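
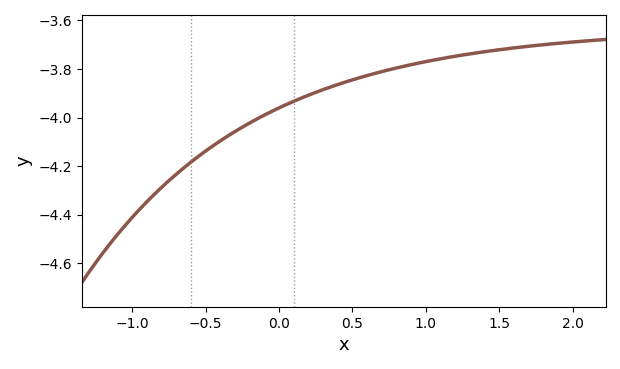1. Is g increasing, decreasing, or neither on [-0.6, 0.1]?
increasing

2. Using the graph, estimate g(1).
-3.77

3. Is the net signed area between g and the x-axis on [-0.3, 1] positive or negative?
negative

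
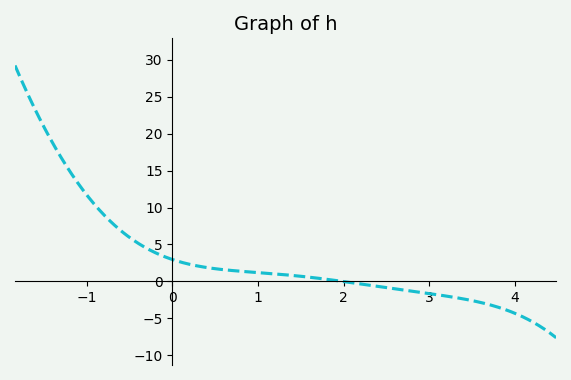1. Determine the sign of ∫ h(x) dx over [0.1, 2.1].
positive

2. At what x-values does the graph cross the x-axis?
1.98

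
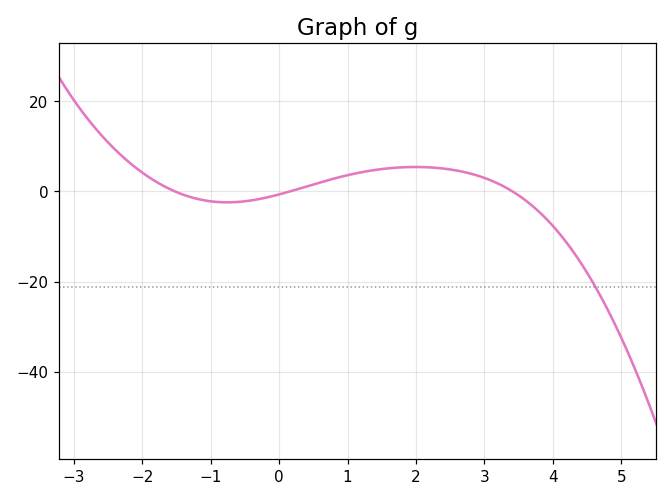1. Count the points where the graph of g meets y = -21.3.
1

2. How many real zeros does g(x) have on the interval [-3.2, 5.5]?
3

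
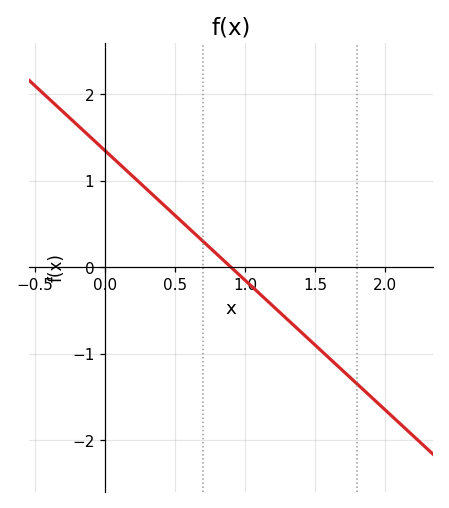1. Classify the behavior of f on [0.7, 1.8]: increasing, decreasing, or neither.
decreasing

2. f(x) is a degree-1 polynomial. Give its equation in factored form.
y = -1.5(x - 0.9)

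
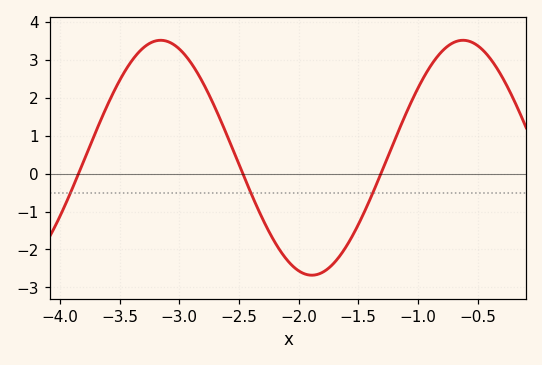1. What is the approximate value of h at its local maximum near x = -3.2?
3.52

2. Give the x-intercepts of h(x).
-3.84, -2.47, -1.31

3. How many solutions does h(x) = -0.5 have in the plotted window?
3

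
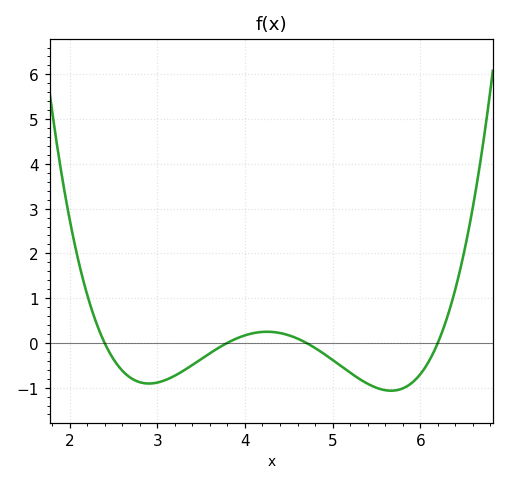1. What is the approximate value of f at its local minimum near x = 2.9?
-0.9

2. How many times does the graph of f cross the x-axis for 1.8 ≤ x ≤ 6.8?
4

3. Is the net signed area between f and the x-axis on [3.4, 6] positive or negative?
negative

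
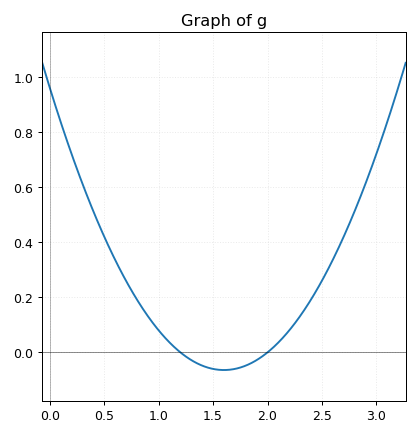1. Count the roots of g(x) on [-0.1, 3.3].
2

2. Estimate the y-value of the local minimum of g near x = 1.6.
-0.06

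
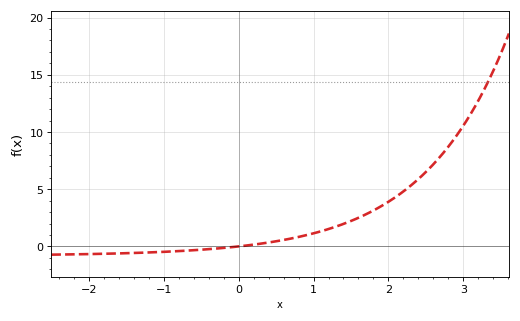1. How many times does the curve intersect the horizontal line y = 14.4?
1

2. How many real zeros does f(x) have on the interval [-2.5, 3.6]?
1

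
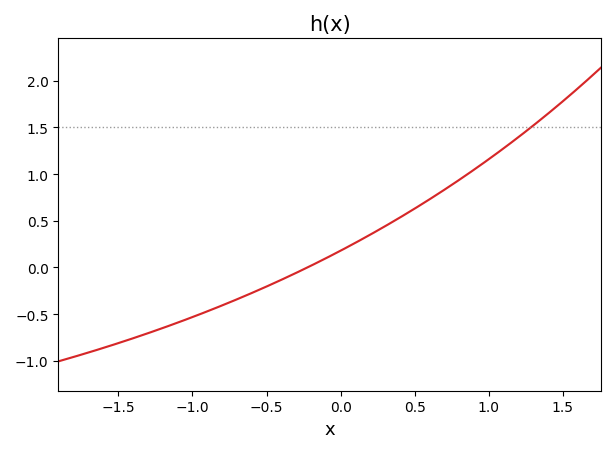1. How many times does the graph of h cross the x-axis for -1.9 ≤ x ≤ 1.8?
1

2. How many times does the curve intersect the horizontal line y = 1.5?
1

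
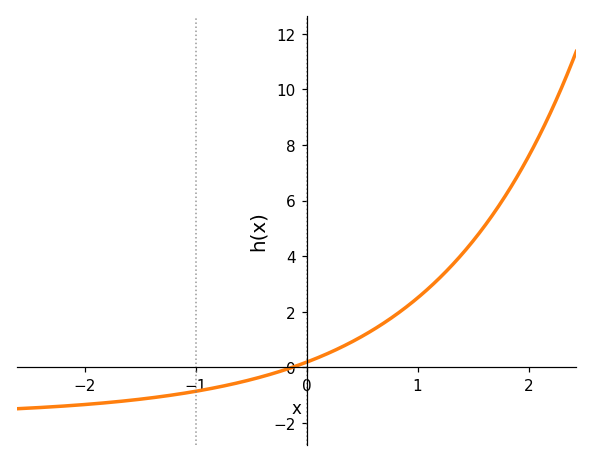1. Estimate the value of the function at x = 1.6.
5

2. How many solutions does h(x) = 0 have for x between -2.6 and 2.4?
1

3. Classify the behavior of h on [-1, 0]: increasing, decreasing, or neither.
increasing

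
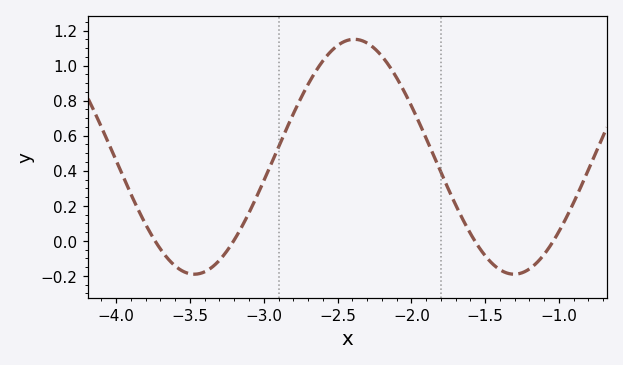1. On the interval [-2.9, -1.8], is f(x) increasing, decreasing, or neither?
neither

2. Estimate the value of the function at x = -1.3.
-0.18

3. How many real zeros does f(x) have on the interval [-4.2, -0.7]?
4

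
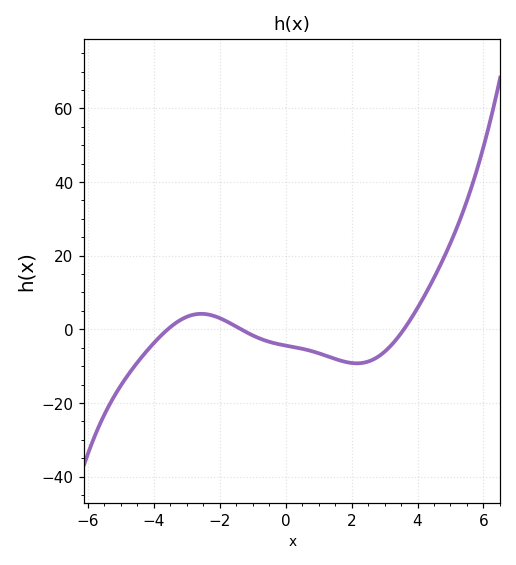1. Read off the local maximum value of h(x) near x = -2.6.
4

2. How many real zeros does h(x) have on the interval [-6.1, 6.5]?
3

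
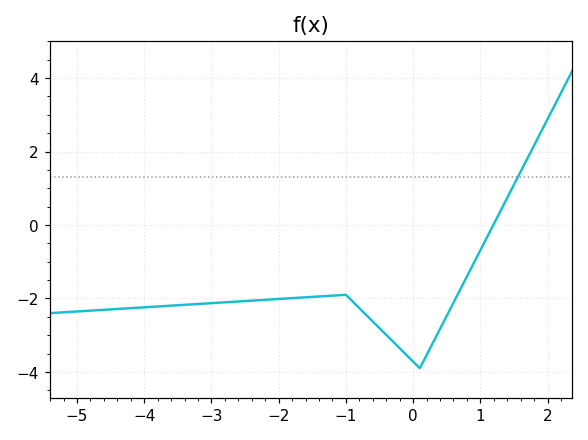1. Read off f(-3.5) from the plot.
-2.18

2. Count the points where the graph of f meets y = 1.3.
1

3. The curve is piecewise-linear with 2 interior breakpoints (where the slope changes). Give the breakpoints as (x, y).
(-1, -1.9); (0.1, -3.9)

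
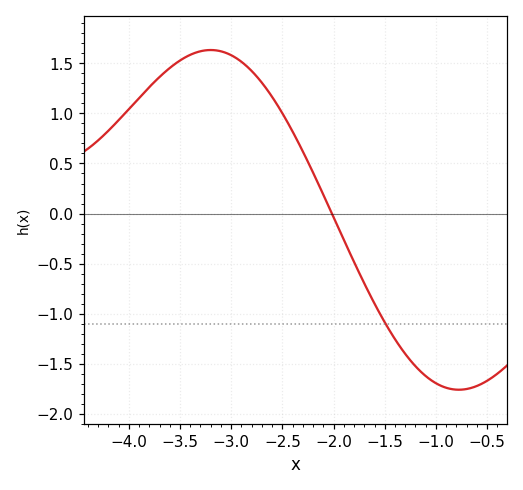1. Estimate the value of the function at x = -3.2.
1.65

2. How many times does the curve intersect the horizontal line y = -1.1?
1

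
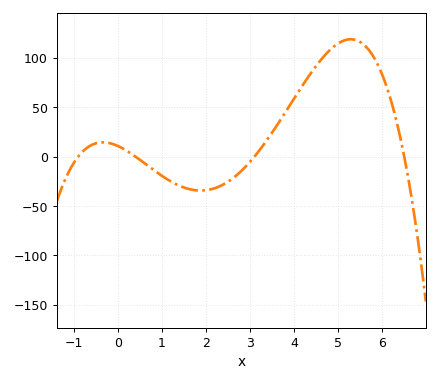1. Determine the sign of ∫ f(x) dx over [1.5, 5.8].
positive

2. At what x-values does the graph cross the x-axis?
-0.9, 0.4, 3.1, 6.5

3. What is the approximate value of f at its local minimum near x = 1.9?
-34.3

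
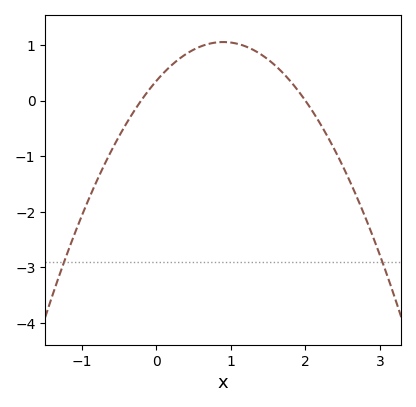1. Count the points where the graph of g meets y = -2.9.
2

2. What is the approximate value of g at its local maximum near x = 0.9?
1.05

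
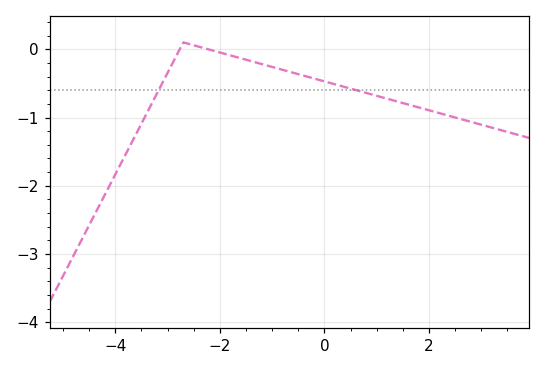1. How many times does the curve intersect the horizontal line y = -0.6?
2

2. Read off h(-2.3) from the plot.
0.015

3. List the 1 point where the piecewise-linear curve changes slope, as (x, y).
(-2.7, 0.1)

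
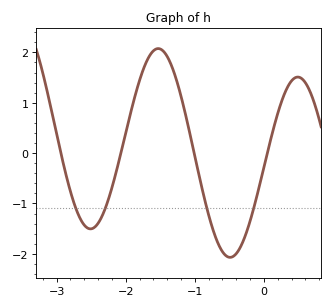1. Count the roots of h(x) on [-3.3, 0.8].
4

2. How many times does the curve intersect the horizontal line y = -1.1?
4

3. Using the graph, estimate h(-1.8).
1.4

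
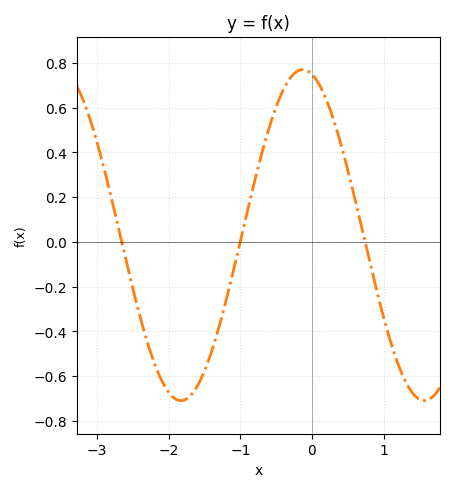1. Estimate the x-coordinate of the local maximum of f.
-0.1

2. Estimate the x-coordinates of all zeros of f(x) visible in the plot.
-2.7, -1, 0.7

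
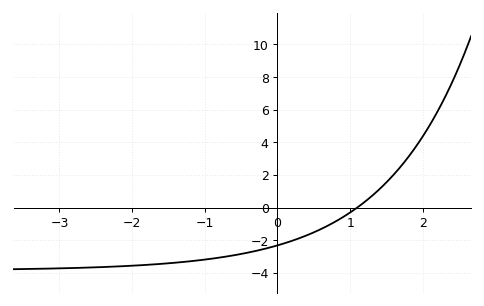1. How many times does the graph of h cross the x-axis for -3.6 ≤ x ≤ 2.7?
1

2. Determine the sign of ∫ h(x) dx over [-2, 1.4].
negative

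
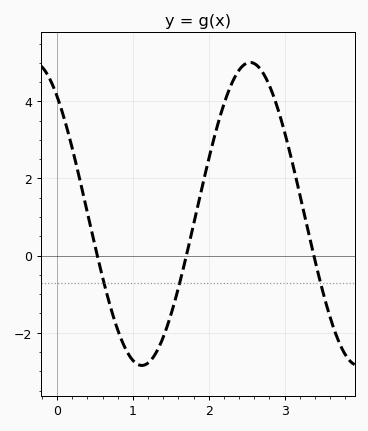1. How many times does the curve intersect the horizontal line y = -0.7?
3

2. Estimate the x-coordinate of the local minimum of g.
1.12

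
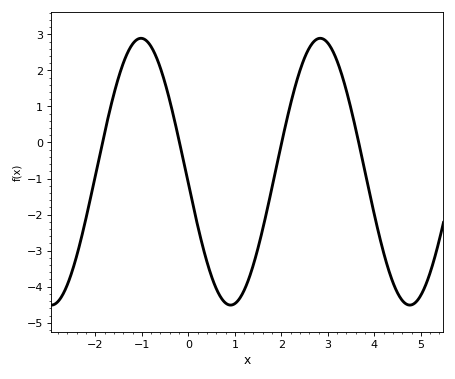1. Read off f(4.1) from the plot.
-2.55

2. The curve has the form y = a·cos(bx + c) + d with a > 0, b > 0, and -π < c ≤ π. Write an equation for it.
y = 3.7cos(1.63x + 1.66) - 0.81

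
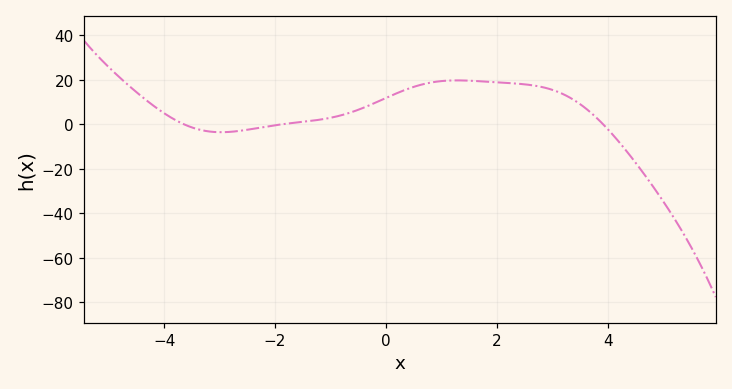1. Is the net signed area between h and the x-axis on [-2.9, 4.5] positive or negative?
positive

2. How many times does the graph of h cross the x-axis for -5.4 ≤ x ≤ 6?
3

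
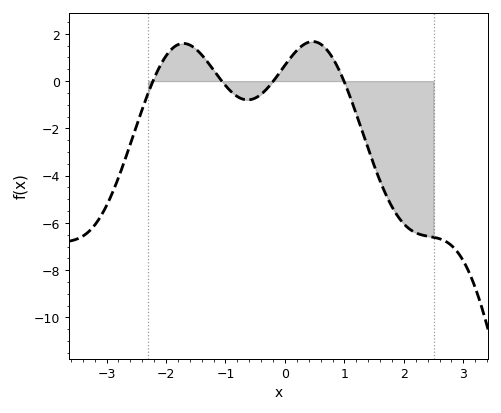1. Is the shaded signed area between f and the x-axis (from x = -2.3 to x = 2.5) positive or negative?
negative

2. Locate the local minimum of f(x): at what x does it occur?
-0.6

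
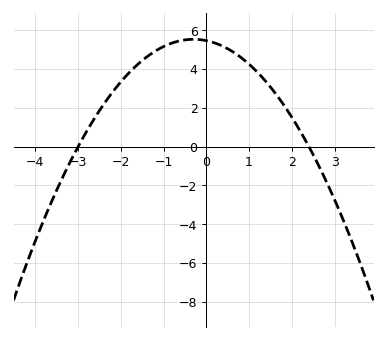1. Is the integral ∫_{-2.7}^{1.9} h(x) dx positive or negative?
positive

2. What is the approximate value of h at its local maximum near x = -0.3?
5.54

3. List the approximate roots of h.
-3, 2.4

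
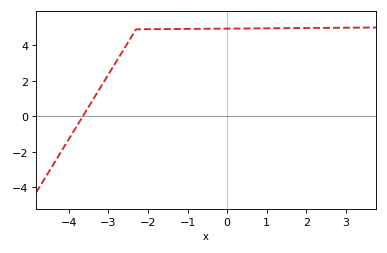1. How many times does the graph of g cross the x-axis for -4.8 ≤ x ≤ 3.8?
1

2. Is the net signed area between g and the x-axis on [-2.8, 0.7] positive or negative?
positive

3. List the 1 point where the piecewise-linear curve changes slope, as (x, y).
(-2.3, 4.9)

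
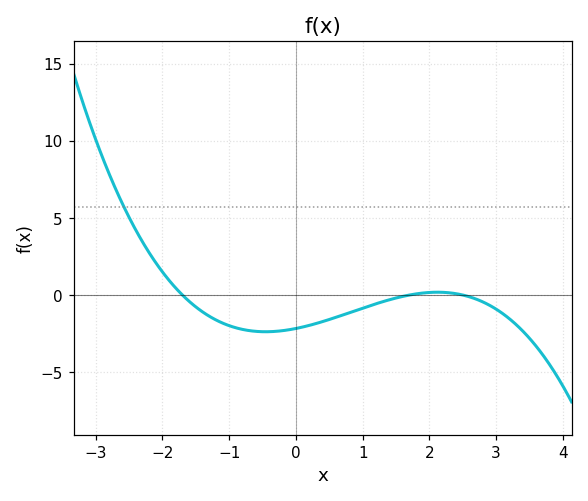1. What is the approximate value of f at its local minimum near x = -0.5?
-2.5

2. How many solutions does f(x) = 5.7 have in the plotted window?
1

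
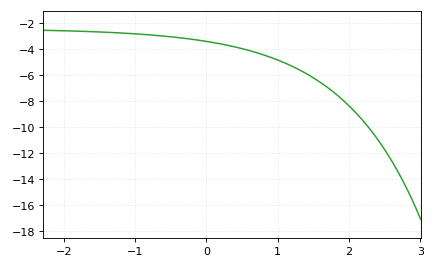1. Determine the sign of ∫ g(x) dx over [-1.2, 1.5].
negative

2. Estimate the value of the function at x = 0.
-3.4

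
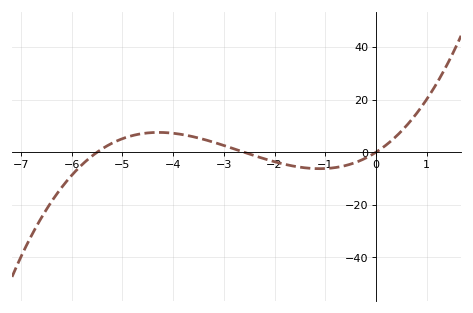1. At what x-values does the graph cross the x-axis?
-5.4, -2.6, 0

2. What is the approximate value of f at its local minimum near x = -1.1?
-6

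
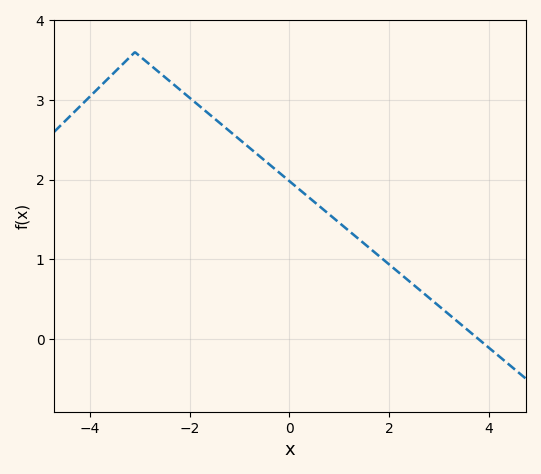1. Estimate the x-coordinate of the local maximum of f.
-3.2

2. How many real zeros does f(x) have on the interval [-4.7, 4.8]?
1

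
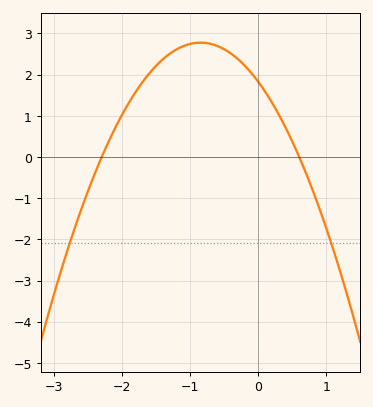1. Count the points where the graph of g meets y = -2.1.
2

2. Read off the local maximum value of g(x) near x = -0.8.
2.78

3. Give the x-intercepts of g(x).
-2.3, 0.6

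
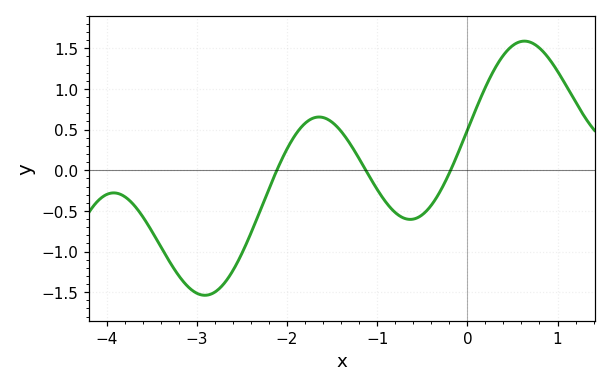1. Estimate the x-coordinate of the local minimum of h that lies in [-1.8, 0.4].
-0.6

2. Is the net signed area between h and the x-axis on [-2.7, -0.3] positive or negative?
negative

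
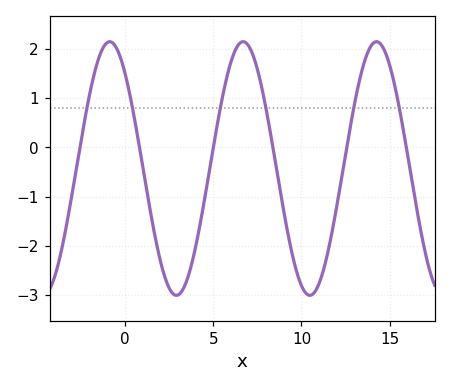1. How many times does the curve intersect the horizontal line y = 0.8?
6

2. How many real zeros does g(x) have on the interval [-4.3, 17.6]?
6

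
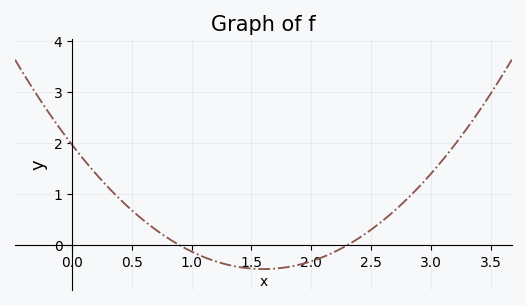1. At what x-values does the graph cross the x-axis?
0.9, 2.3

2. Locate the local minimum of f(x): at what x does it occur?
1.6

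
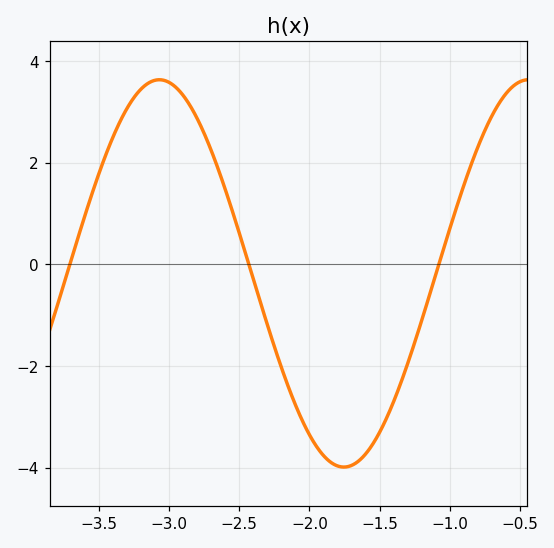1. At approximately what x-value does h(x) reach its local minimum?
-1.75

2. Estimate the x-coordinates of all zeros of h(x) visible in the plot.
-3.71, -2.43, -1.08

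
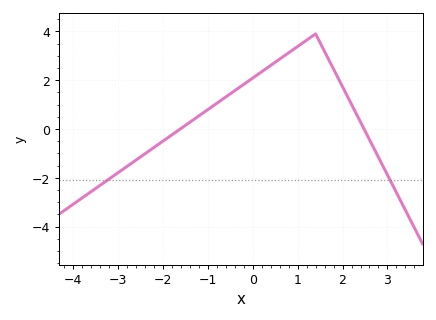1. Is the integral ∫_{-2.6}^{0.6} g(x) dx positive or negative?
positive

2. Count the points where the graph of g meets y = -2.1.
2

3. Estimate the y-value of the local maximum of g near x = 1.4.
3.9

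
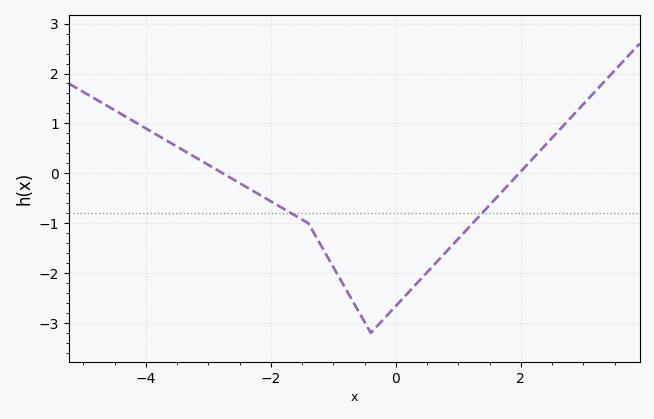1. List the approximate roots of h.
-2.8, 2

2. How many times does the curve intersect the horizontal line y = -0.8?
2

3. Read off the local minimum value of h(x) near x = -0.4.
-3.2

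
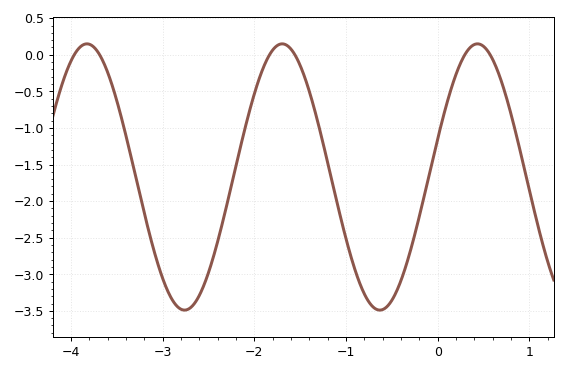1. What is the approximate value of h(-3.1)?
-2.65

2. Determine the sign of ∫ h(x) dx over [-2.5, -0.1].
negative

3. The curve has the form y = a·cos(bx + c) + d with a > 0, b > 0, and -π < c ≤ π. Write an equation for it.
y = 1.82cos(3x - 1.3) - 1.67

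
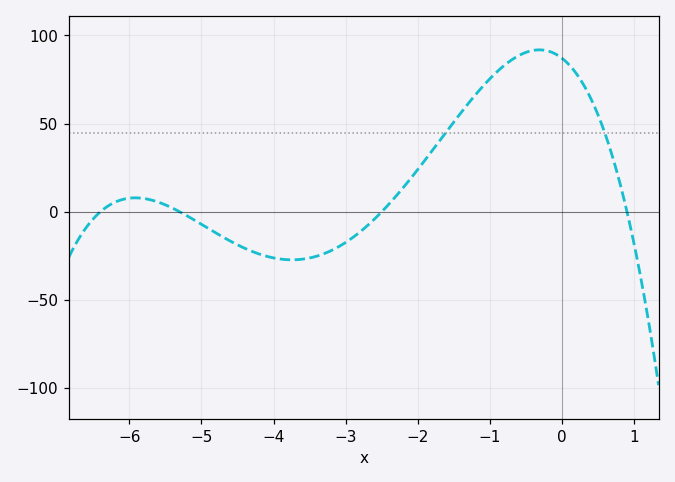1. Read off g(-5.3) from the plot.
0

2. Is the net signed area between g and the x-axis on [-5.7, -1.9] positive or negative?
negative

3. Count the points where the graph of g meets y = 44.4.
2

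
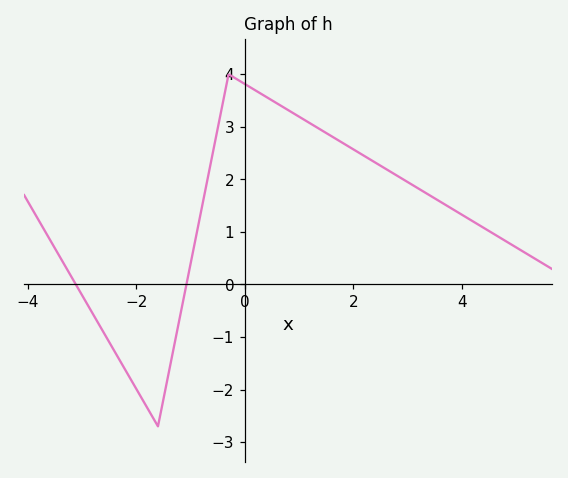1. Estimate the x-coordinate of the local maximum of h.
-0.2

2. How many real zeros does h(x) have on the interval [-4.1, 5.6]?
2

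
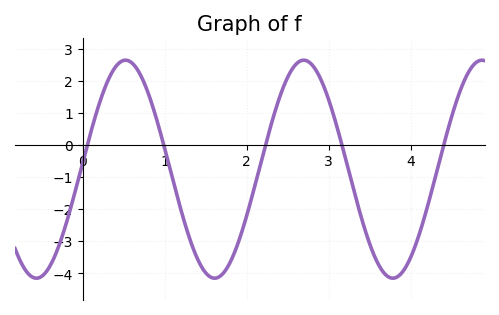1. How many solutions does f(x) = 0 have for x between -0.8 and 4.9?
5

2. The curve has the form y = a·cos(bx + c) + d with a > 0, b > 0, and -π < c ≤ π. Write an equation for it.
y = 3.4cos(2.89x - 1.51) - 0.76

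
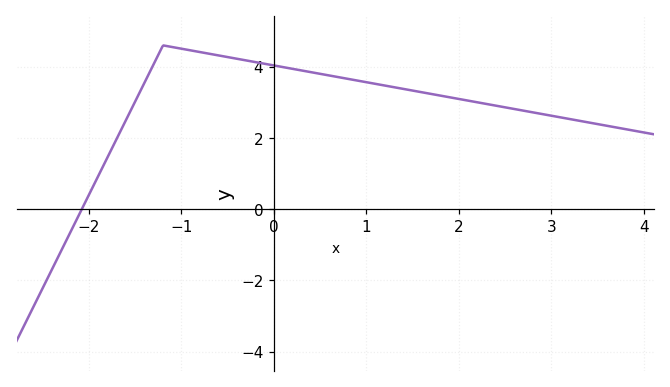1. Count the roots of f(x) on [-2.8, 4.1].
1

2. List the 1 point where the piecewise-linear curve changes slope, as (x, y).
(-1.2, 4.6)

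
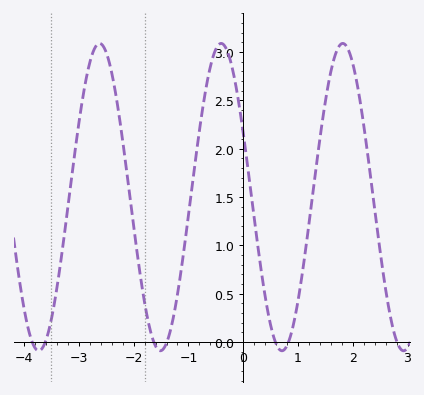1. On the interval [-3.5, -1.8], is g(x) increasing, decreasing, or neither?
neither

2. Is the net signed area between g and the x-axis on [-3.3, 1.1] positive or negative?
positive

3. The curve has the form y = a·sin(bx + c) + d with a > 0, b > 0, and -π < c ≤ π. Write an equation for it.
y = 1.59sin(2.8x + 2.7) + 1.5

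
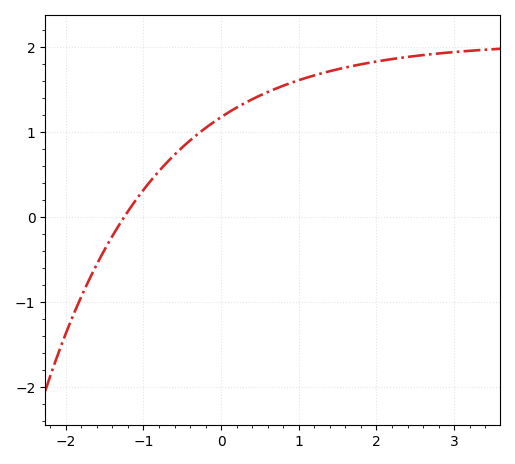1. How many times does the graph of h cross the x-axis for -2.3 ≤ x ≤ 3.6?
1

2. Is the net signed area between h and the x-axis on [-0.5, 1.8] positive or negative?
positive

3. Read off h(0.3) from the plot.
1.34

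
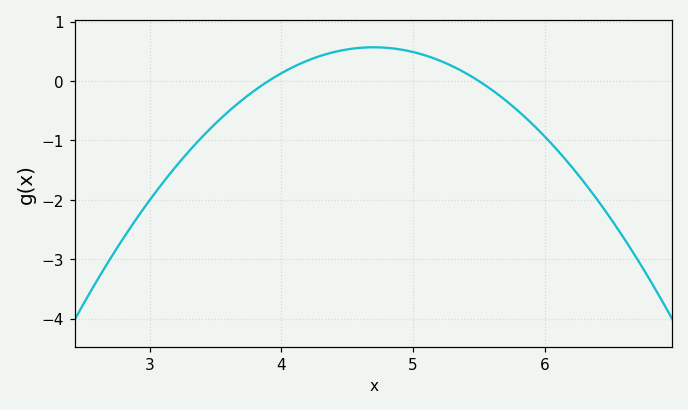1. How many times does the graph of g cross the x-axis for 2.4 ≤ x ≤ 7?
2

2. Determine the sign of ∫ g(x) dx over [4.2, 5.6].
positive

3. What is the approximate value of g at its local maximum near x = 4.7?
0.57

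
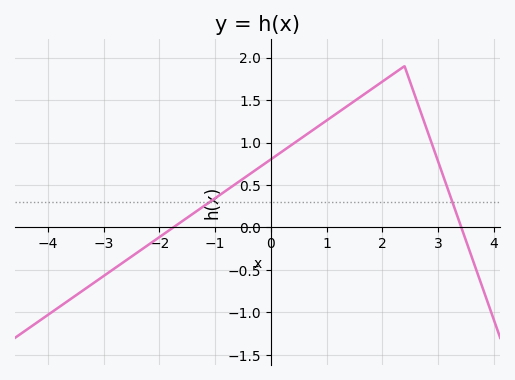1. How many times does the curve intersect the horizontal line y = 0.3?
2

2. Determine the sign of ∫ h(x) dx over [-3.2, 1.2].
positive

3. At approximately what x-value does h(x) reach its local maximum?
2.4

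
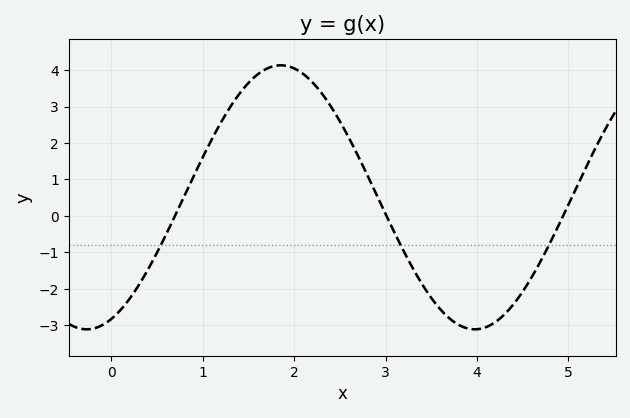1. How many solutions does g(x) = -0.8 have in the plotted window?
3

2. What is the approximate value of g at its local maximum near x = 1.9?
4.13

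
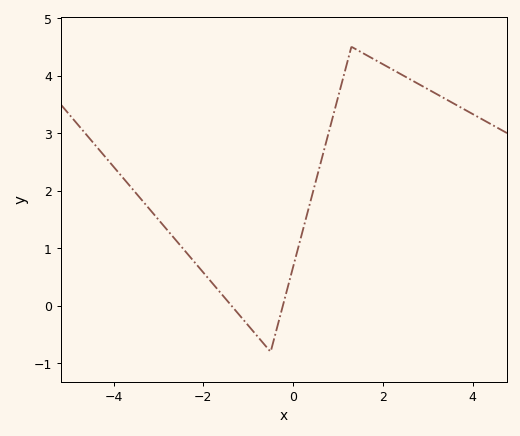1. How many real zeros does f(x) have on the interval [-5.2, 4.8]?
2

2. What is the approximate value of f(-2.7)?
1.22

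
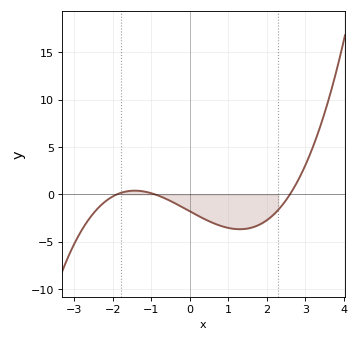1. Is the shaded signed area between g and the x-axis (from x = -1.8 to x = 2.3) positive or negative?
negative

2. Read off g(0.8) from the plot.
-3.5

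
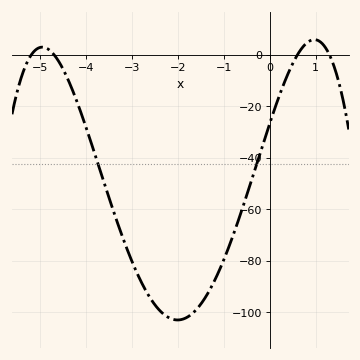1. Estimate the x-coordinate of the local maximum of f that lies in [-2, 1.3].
1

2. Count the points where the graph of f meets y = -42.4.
2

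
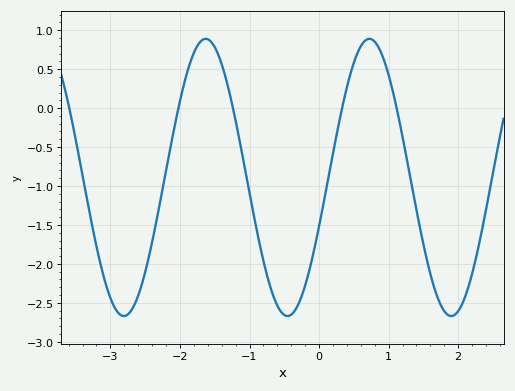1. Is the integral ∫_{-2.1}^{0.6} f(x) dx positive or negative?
negative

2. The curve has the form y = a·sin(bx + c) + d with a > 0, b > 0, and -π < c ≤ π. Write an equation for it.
y = 1.78sin(2.7x - 0.36) - 0.89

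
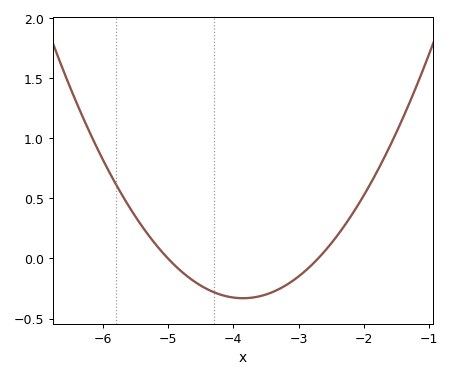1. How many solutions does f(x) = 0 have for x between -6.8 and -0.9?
2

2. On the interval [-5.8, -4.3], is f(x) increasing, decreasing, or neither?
decreasing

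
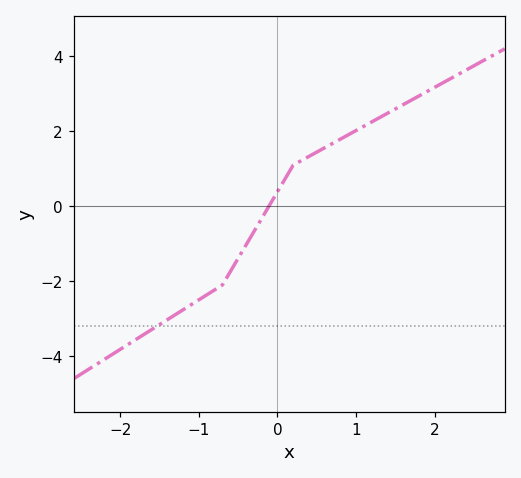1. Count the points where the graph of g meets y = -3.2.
1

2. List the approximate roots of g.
-0.1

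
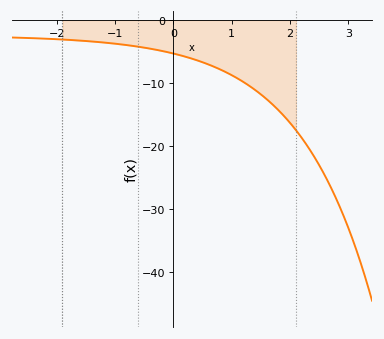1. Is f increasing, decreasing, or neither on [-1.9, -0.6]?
decreasing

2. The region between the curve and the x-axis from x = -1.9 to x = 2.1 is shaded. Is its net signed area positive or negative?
negative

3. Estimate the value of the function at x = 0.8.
-7.82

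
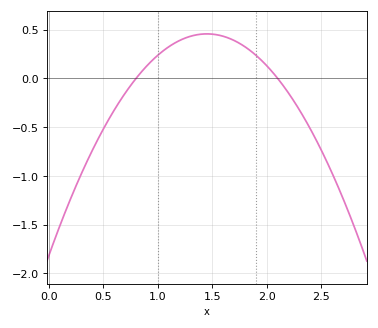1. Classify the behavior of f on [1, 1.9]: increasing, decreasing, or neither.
neither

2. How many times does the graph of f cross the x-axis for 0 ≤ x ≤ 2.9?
2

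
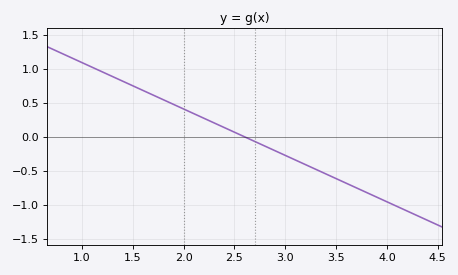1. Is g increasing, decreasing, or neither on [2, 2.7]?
decreasing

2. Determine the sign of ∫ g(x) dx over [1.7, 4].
negative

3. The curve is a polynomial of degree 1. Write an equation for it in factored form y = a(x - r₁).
y = -0.68(x - 2.6)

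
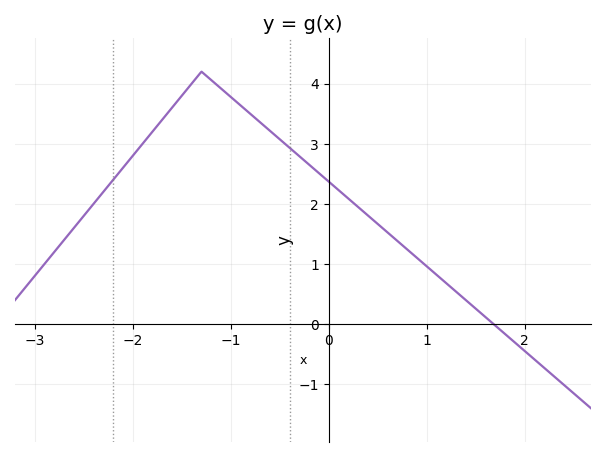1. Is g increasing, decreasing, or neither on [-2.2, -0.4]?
neither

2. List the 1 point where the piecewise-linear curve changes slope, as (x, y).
(-1.3, 4.2)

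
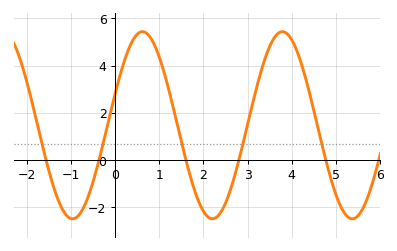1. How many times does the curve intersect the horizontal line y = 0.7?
5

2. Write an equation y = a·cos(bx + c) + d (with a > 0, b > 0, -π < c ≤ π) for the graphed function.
y = 3.96cos(1.98x - 1.22) + 1.48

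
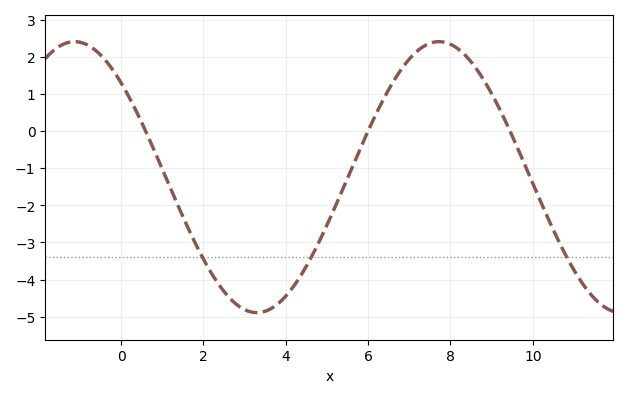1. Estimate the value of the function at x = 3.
-4.81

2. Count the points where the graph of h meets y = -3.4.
3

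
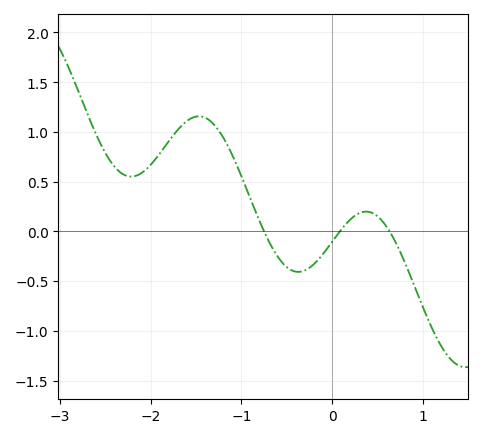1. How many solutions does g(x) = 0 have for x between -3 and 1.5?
3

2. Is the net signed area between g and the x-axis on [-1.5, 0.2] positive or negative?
positive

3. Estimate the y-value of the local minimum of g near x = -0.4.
-0.4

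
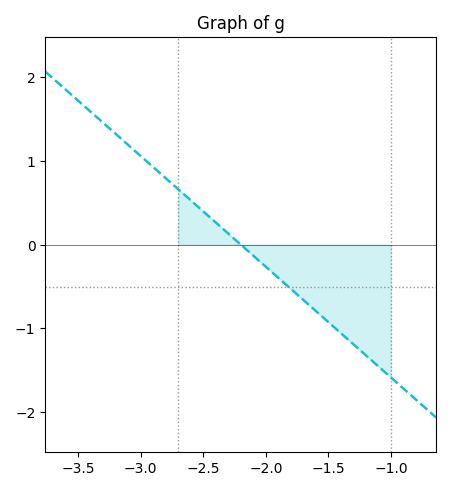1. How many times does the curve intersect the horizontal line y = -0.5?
1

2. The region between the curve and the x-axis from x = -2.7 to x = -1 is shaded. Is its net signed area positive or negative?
negative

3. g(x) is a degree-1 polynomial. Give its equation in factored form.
y = -1.32(x + 2.2)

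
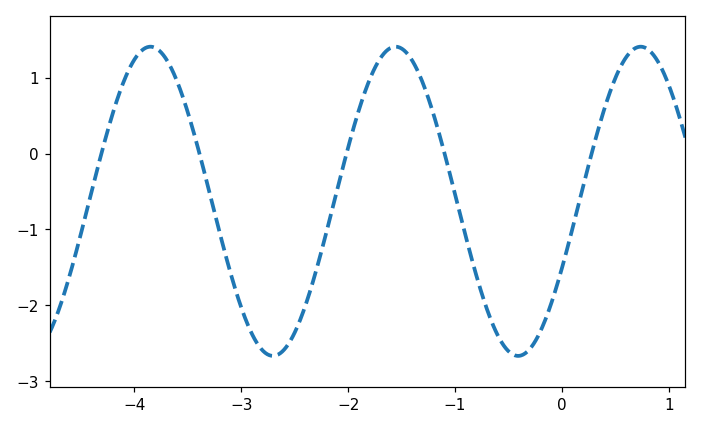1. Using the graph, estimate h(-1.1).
0.015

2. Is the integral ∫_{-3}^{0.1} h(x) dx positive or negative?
negative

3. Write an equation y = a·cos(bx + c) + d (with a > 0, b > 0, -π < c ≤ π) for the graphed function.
y = 2.04cos(2.74x - 2.02) - 0.63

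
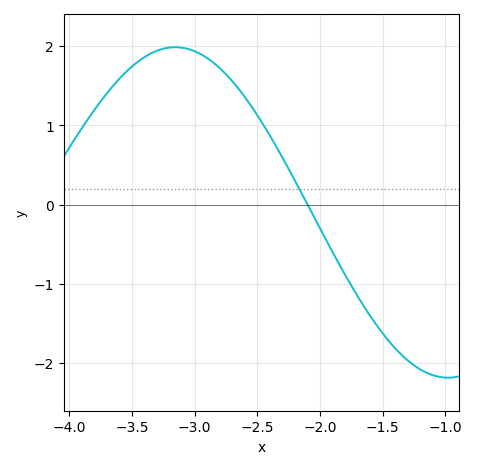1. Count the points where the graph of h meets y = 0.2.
1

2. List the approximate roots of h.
-2.1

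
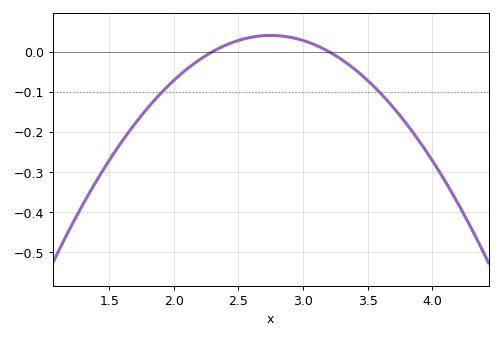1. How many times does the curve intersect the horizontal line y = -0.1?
2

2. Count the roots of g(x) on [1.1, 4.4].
2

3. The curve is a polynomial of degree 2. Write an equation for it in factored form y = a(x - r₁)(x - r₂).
y = -0.2(x - 2.3)(x - 3.2)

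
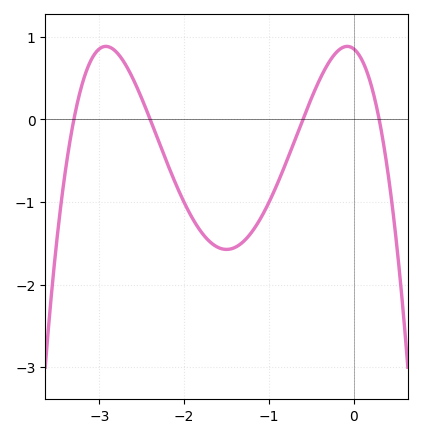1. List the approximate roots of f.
-3.3, -2.4, -0.6, 0.3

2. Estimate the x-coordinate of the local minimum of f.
-1.5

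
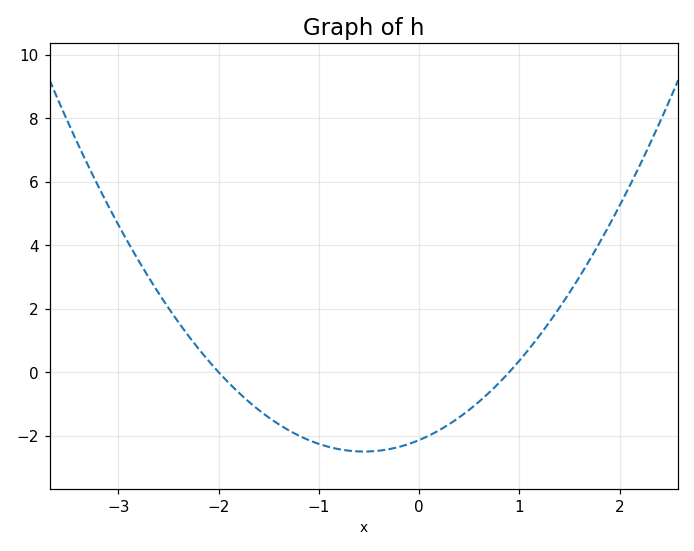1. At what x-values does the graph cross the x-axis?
-2, 0.9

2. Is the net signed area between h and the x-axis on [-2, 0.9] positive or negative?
negative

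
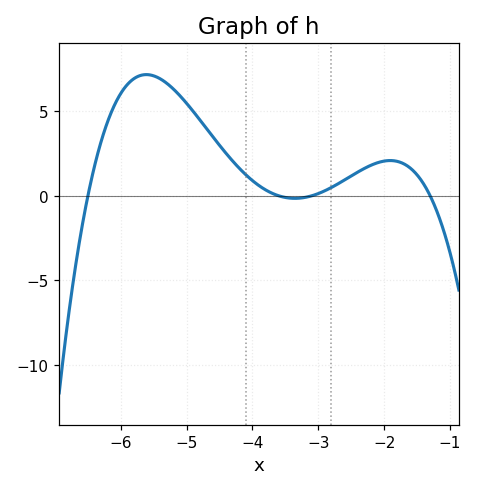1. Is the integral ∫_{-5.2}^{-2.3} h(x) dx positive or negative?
positive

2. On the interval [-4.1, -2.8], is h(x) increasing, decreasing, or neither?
neither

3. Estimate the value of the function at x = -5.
5.5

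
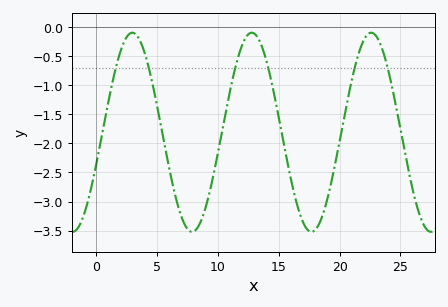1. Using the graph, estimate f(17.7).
-3.5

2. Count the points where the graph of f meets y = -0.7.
6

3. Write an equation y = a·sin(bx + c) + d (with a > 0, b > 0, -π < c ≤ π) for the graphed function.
y = 1.71sin(0.64x - 0.32) - 1.81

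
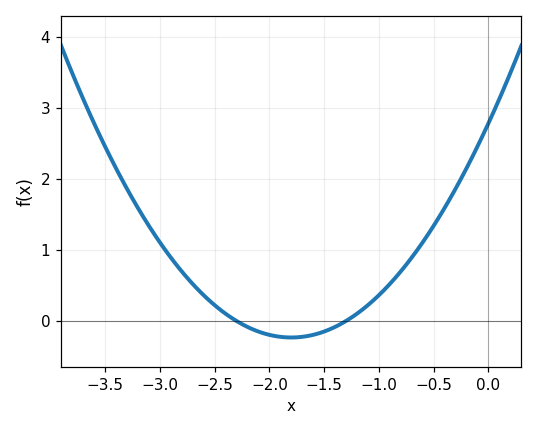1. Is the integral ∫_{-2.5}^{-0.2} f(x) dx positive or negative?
positive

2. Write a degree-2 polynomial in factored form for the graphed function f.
y = 0.93(x + 2.3)(x + 1.3)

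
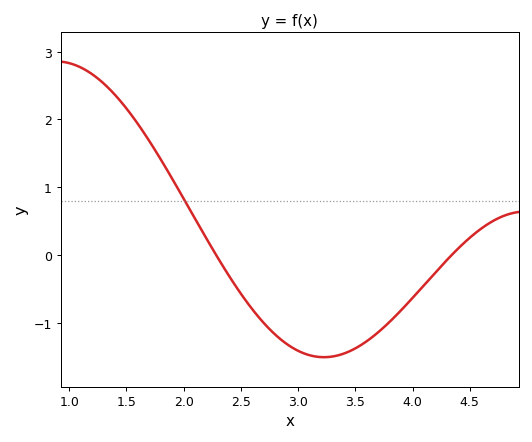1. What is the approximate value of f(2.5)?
-0.6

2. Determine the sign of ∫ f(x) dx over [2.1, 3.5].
negative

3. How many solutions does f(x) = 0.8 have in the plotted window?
1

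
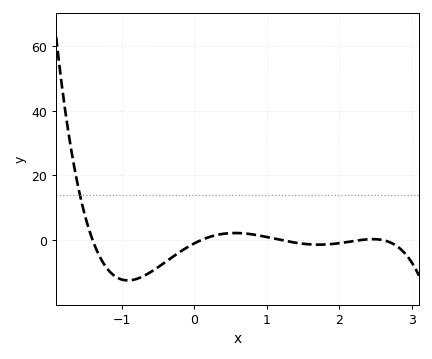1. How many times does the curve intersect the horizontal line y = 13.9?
1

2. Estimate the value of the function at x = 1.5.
-2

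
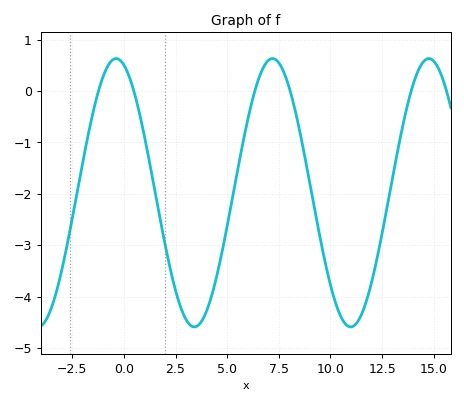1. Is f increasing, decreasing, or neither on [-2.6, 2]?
neither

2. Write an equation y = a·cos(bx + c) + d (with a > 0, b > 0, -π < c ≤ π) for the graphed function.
y = 2.61cos(0.83x + 0.31) - 1.98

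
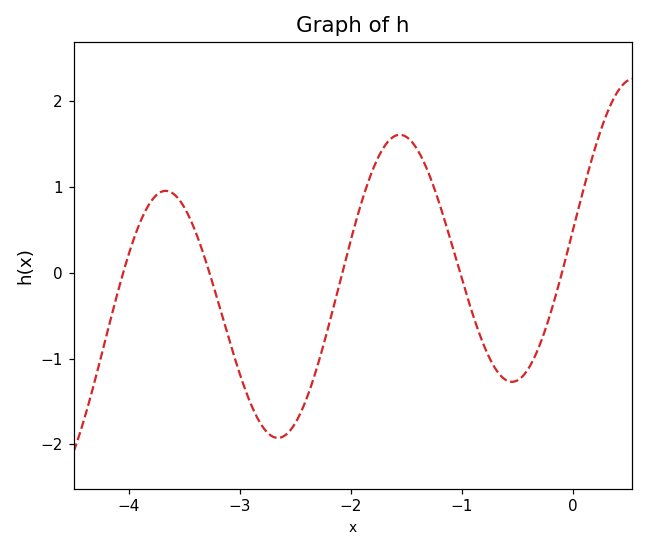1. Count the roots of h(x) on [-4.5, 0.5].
5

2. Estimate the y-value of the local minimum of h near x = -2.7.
-1.9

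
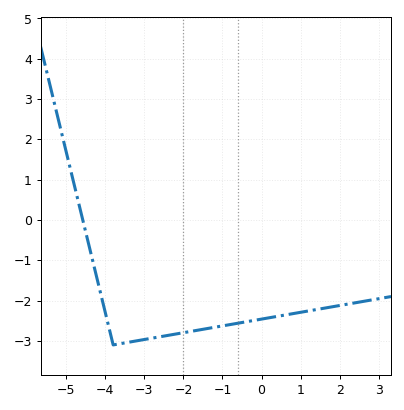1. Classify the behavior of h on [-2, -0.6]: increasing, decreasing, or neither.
increasing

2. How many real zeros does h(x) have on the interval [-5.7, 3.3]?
1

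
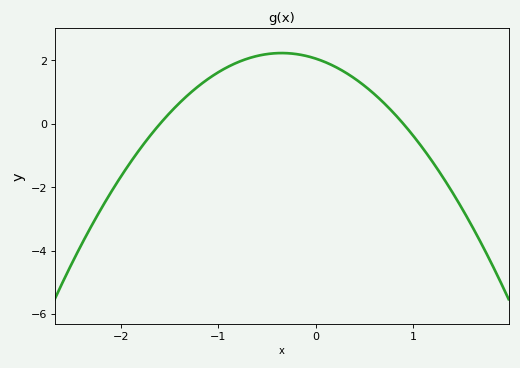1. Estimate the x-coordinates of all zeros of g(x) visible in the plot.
-1.6, 0.9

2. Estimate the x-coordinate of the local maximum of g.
-0.35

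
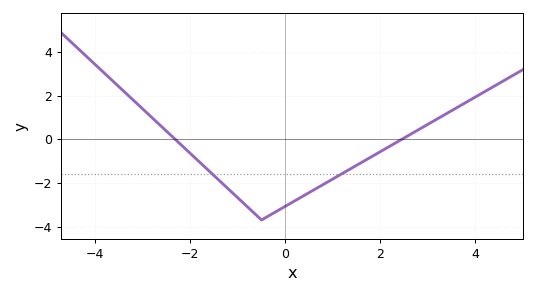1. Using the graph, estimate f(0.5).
-2.45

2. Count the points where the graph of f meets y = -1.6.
2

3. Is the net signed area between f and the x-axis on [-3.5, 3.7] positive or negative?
negative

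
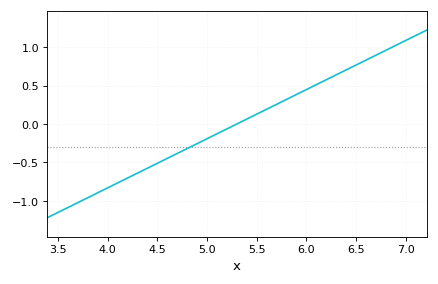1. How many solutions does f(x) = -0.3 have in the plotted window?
1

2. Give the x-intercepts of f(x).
5.3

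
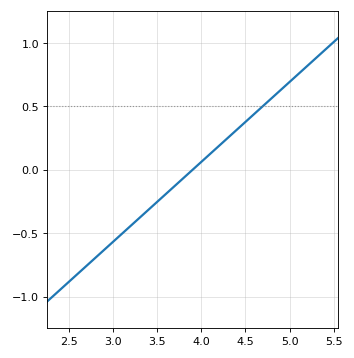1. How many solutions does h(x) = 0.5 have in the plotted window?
1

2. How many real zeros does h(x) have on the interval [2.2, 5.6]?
1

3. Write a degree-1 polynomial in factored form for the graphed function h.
y = 0.63(x - 3.9)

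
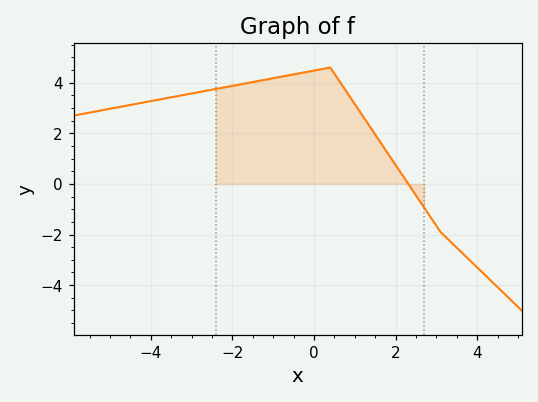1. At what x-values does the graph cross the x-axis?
2.4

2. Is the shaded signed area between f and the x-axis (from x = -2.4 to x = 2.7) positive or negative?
positive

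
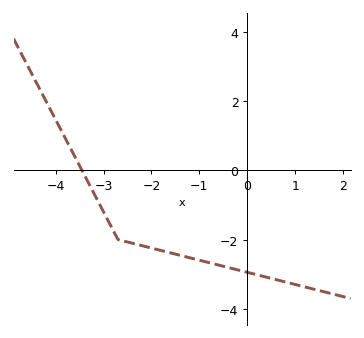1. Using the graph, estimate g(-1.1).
-2.6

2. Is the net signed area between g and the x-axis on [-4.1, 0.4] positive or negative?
negative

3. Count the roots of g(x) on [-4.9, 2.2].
1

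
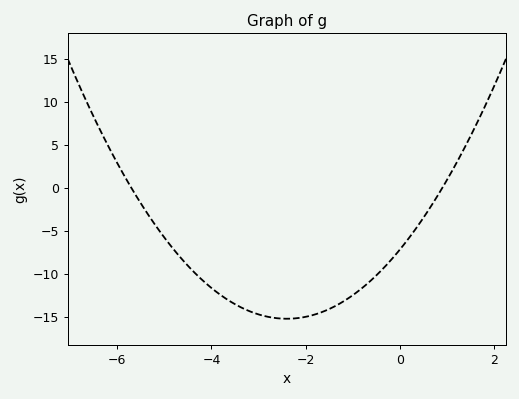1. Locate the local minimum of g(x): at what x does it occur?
-2.4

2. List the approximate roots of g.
-5.7, 0.9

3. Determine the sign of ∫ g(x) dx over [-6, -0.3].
negative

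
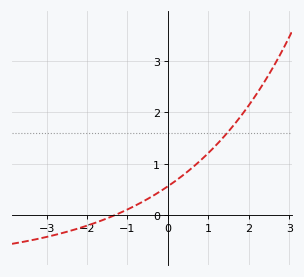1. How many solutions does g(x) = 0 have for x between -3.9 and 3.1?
1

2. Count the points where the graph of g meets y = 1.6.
1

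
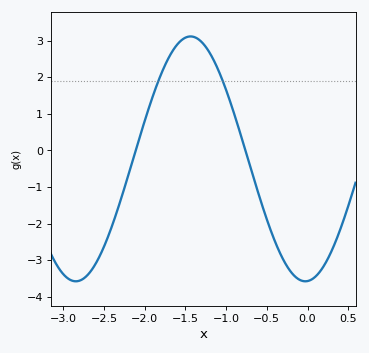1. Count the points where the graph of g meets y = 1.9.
2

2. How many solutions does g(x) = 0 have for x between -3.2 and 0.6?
2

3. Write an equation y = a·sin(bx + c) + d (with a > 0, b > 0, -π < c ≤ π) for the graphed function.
y = 3.35sin(2.2x - 1.5) - 0.23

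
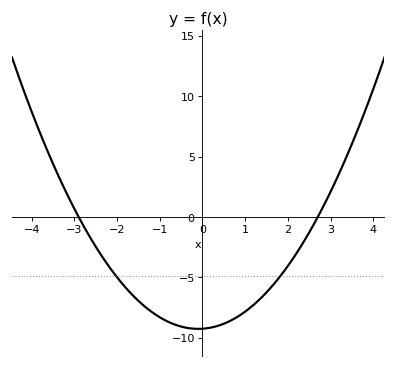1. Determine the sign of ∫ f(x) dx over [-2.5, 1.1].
negative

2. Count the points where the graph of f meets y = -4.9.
2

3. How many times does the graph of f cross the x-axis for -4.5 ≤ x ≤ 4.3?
2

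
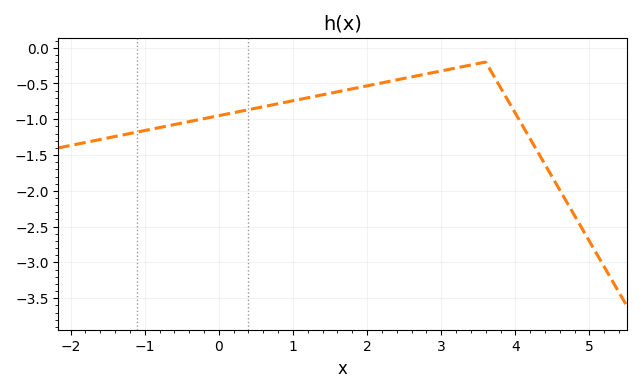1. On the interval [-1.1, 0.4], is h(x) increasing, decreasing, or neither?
increasing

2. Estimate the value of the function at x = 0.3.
-0.9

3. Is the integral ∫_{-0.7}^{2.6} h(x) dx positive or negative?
negative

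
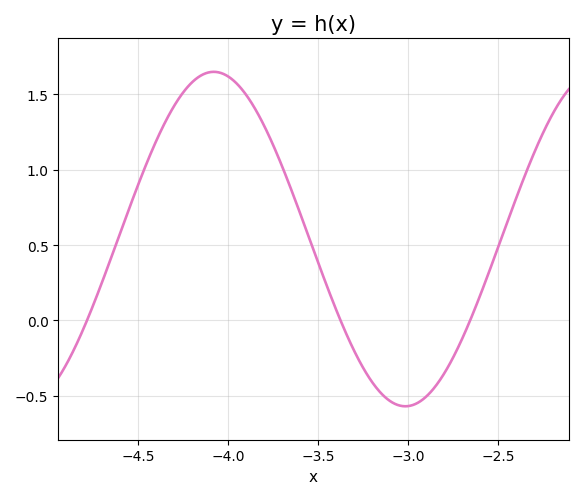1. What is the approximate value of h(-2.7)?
-0.125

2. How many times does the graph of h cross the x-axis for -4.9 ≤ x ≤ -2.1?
3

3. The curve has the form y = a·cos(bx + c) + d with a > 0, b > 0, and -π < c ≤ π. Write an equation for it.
y = 1.11cos(2.95x - 0.532) + 0.54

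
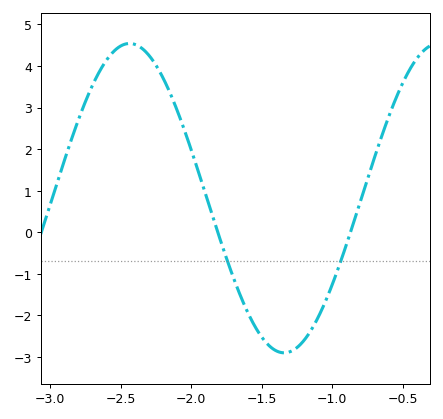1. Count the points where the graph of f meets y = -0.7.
2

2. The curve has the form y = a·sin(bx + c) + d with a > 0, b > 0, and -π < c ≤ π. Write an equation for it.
y = 3.72sin(2.87x + 2.28) + 0.82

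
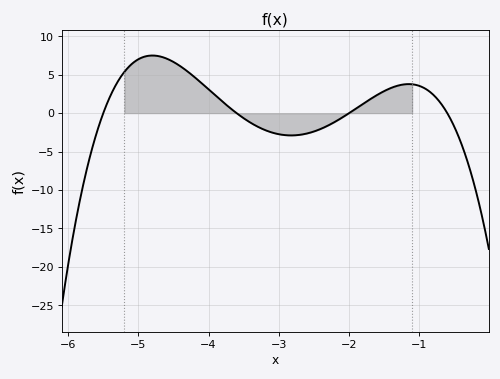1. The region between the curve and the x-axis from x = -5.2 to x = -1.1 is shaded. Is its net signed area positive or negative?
positive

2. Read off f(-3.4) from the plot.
-1.25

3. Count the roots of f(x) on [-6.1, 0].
4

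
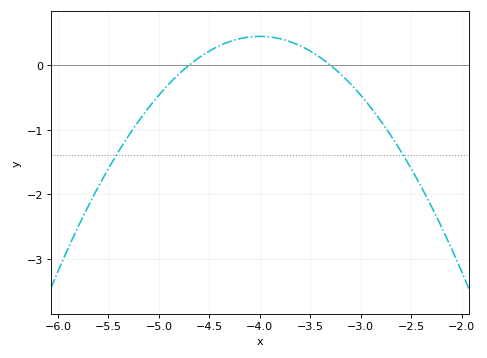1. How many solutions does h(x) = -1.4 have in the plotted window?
2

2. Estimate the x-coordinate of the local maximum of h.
-4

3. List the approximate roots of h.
-4.7, -3.3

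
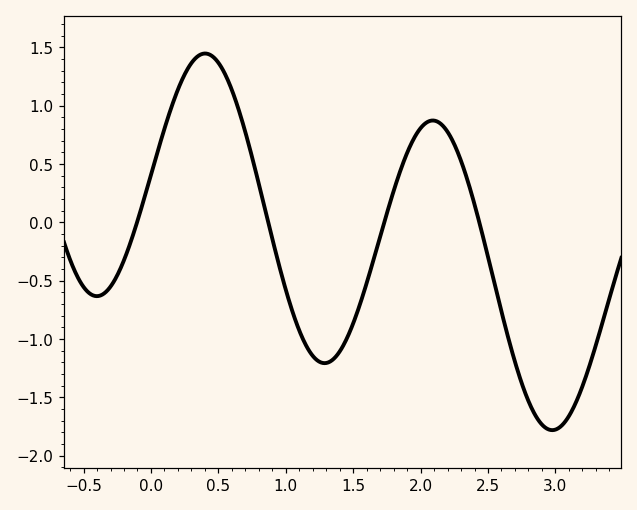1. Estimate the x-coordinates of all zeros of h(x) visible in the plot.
-0.1, 0.9, 1.7, 2.4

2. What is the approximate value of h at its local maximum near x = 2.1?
0.85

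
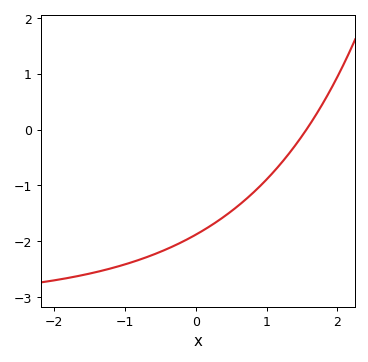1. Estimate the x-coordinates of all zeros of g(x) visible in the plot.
1.6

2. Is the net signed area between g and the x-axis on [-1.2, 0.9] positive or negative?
negative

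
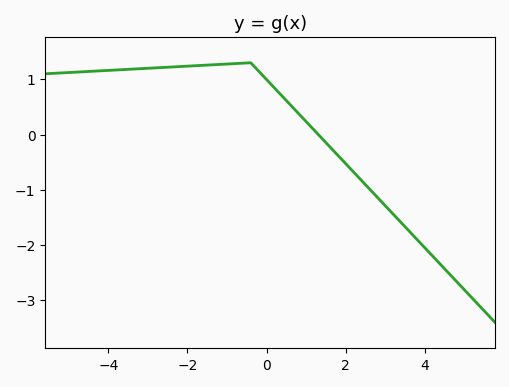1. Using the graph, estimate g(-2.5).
1.2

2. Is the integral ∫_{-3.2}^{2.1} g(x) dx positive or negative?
positive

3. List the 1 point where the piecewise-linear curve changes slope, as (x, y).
(-0.4, 1.3)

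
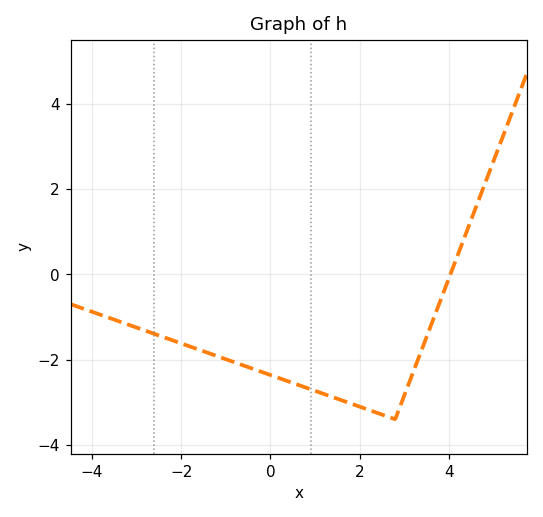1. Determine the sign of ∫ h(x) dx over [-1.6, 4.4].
negative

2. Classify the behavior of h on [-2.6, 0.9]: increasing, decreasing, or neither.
decreasing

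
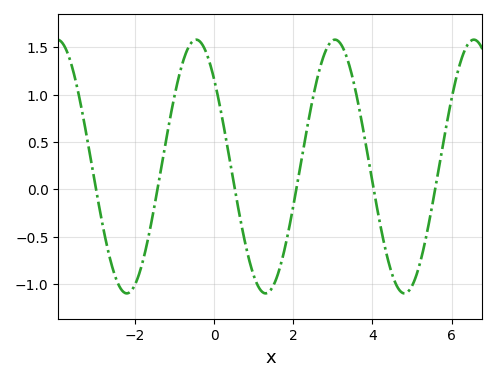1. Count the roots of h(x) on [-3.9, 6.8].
6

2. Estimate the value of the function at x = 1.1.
-1.02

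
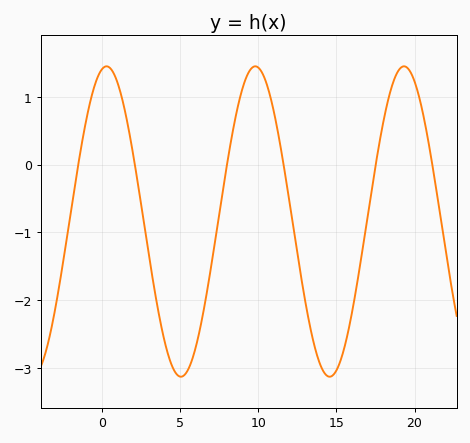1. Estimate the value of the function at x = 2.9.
-1.2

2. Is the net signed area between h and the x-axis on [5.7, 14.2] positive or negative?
negative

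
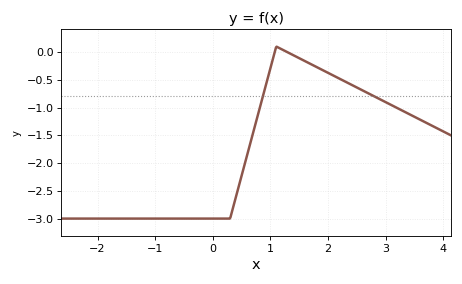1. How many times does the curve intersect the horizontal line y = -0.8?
2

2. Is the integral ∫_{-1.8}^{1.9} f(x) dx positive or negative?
negative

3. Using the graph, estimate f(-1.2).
-3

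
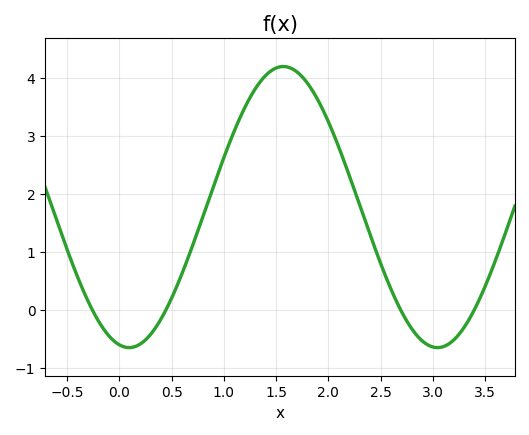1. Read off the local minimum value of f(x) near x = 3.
-0.65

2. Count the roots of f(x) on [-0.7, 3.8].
4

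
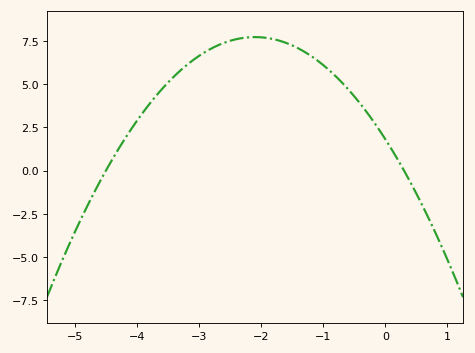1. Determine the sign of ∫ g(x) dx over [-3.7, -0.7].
positive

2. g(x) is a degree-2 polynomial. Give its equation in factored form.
y = -1.34(x + 4.5)(x - 0.3)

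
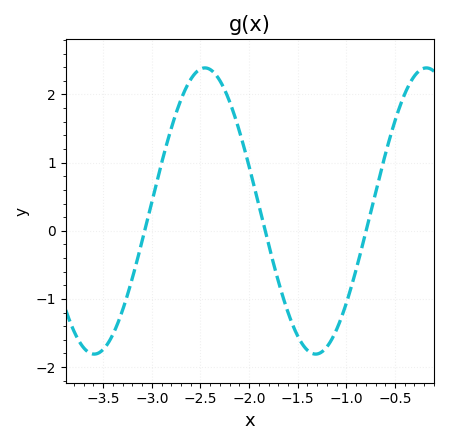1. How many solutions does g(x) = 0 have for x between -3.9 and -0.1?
3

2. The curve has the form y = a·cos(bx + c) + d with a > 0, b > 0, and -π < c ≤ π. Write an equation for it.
y = 2.1cos(2.76x + 0.492) + 0.29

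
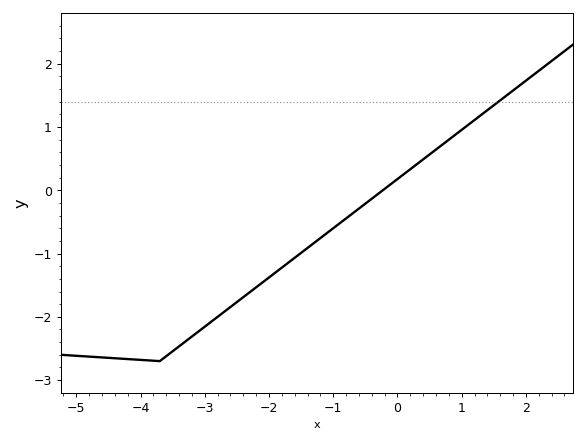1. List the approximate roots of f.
-0.228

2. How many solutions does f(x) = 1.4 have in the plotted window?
1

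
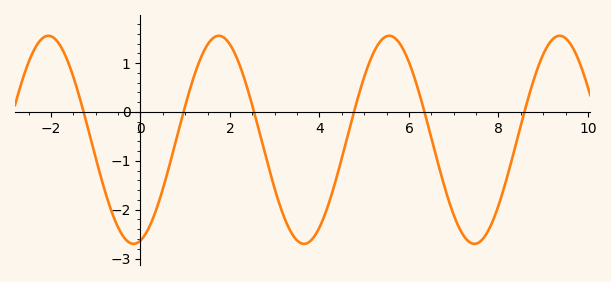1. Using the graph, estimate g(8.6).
0.069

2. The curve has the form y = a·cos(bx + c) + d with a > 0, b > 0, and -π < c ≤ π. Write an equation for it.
y = 2.13cos(1.65x - 2.89) - 0.57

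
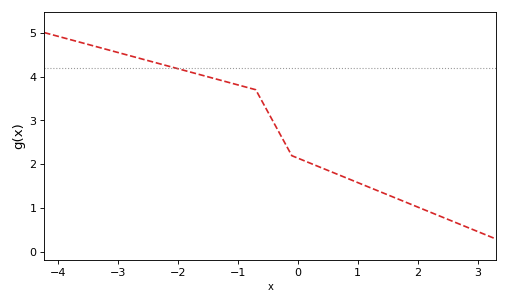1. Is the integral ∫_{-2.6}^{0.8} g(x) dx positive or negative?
positive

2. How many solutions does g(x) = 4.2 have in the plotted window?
1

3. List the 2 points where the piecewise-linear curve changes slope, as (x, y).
(-0.7, 3.7); (-0.1, 2.2)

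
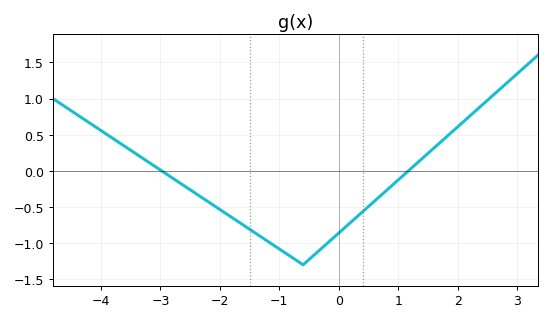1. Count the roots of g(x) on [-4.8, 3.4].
2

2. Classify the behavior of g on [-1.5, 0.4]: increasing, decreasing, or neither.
neither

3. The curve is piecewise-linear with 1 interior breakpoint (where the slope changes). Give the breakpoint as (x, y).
(-0.6, -1.3)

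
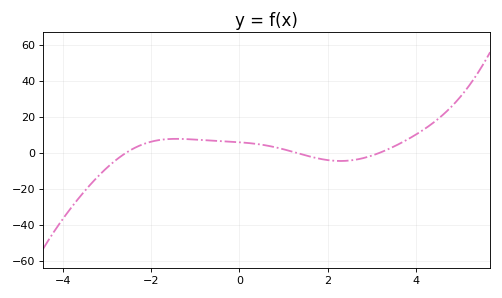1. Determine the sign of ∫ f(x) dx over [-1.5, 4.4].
positive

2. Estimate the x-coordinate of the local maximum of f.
-1.43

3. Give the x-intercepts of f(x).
-2.58, 1.32, 3.15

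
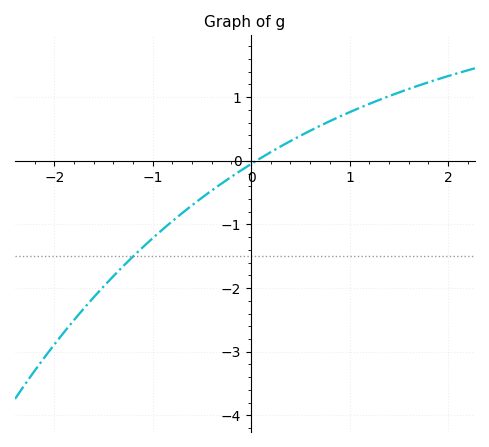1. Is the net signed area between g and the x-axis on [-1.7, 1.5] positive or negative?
negative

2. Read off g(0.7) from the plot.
0.549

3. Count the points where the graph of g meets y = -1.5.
1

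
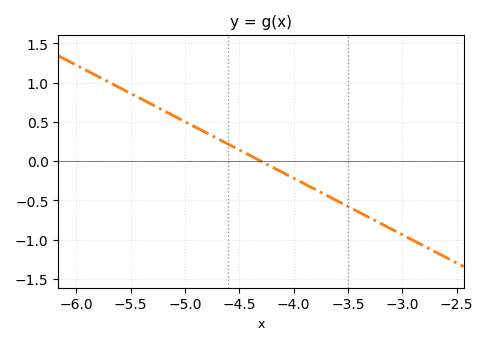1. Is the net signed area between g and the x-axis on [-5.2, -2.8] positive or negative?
negative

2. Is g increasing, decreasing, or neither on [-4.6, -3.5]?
decreasing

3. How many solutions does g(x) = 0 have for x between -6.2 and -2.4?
1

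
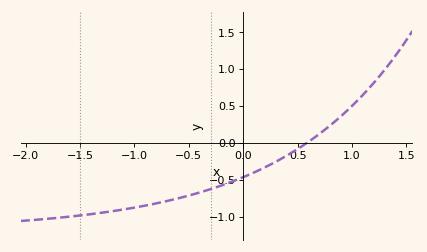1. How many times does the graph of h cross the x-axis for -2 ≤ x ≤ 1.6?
1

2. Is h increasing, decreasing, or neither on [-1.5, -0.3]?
increasing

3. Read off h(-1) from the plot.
-0.85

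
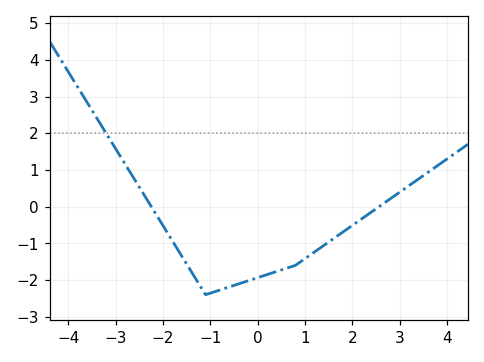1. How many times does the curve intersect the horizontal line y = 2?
1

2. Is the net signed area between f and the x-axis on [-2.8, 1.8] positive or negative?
negative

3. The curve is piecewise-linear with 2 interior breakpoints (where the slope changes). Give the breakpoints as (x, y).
(-1.1, -2.4); (0.8, -1.6)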